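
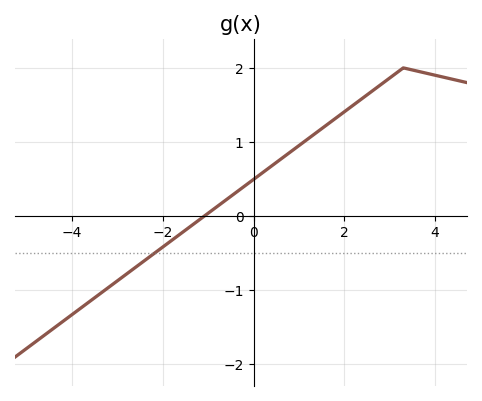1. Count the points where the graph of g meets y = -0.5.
1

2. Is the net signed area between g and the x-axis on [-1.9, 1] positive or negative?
positive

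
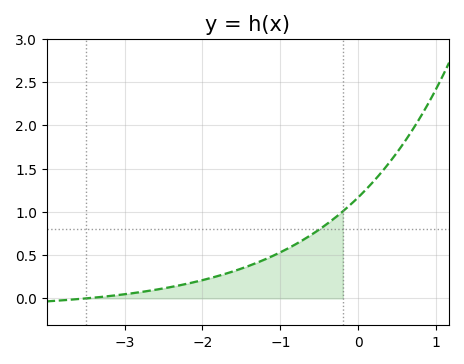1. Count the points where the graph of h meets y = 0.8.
1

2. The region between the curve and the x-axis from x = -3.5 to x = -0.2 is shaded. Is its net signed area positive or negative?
positive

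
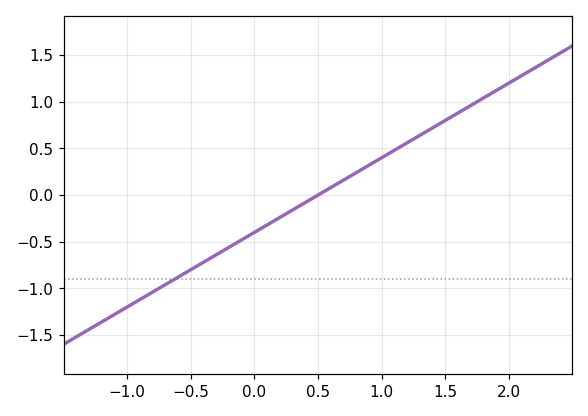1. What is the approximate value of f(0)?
-0.4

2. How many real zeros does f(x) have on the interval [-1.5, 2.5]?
1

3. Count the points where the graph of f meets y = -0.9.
1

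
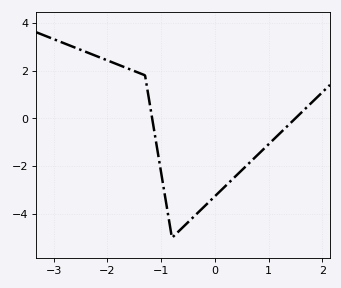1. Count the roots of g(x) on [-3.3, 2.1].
2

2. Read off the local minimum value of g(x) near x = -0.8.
-5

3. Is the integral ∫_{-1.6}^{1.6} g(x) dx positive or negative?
negative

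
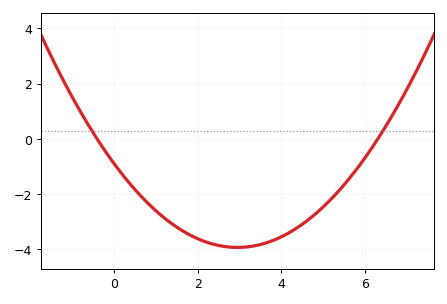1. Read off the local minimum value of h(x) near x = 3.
-4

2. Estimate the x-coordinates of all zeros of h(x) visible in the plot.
-0.4, 6.2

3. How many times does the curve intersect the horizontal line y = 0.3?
2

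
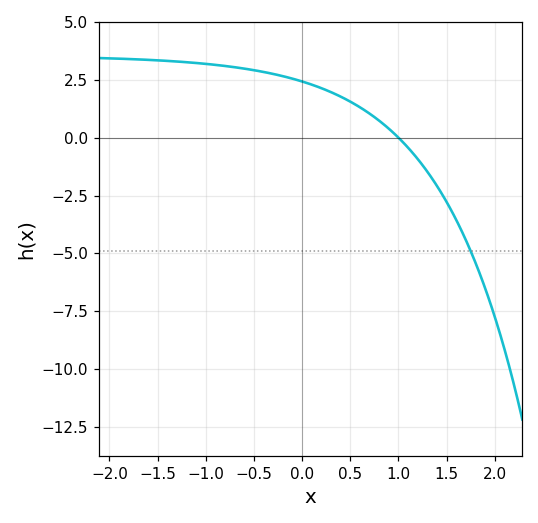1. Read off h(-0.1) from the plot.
2.56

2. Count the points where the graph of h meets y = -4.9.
1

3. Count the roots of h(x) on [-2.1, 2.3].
1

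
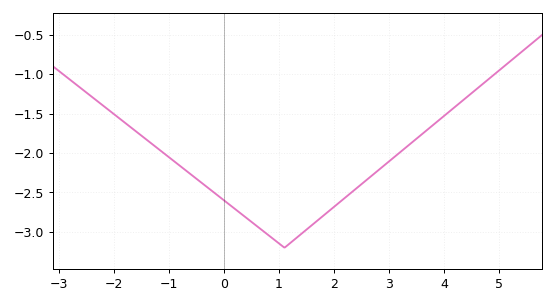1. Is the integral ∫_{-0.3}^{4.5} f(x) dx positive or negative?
negative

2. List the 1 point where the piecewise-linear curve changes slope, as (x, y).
(1.1, -3.2)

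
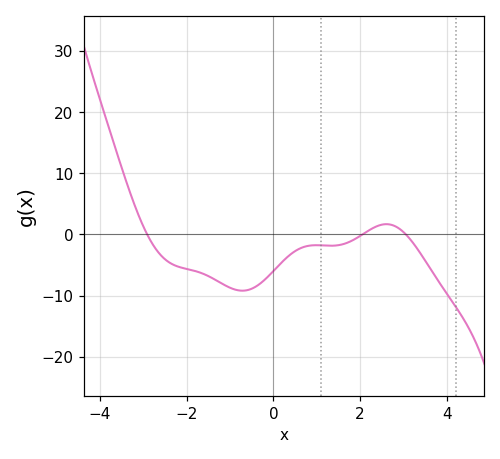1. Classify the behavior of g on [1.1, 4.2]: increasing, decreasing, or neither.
neither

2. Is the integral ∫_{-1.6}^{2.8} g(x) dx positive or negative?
negative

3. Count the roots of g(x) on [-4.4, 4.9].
3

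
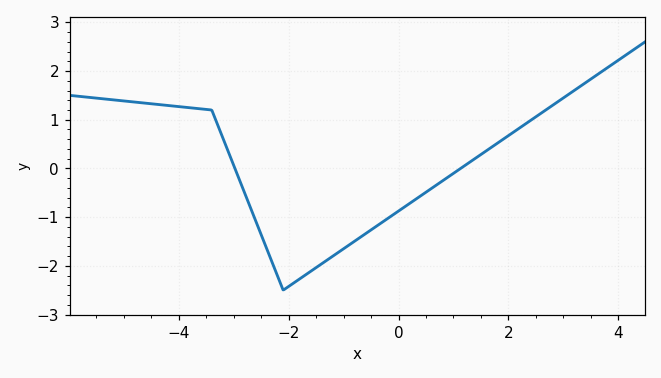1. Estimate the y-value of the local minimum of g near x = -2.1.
-2.5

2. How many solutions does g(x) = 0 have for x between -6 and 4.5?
2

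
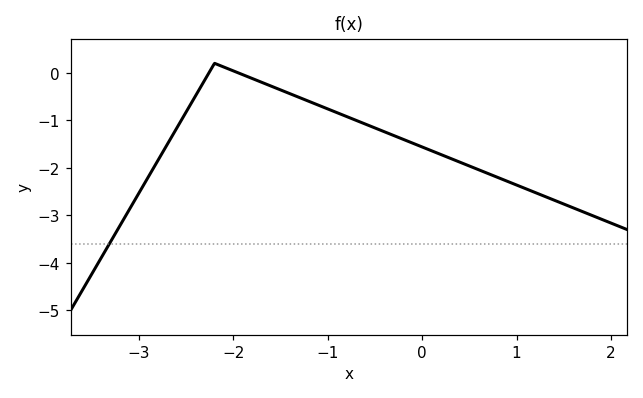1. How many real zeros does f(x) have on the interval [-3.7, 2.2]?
2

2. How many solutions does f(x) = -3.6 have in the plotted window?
1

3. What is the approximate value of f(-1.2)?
-0.6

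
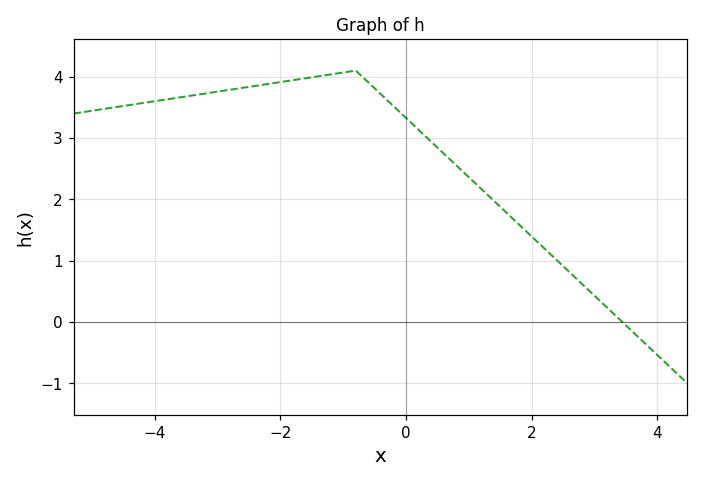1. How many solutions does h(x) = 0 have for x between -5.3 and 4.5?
1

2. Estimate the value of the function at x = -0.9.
4.08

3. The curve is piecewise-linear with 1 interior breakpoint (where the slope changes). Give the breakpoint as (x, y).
(-0.8, 4.1)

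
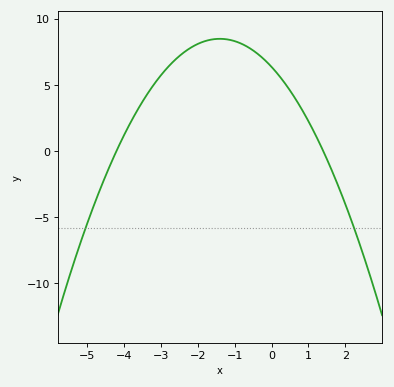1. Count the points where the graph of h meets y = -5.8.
2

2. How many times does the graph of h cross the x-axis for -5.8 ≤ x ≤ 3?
2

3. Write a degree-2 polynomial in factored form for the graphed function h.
y = -1.08(x + 4.2)(x - 1.4)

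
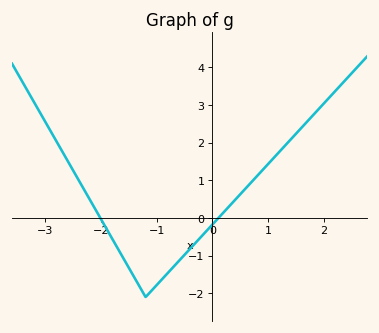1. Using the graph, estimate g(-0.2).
-0.493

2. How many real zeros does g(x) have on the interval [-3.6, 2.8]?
2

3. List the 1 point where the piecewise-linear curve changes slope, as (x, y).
(-1.2, -2.1)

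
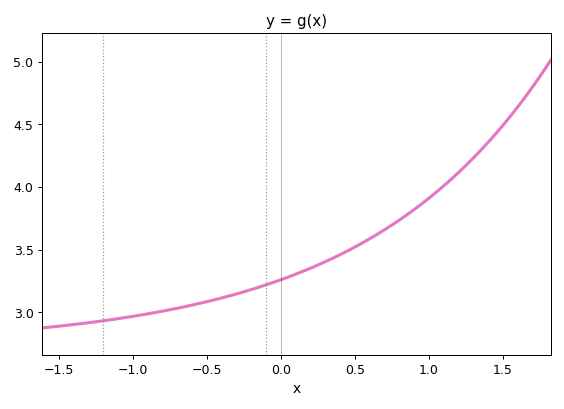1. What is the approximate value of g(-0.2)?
3.2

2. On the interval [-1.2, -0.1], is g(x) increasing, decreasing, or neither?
increasing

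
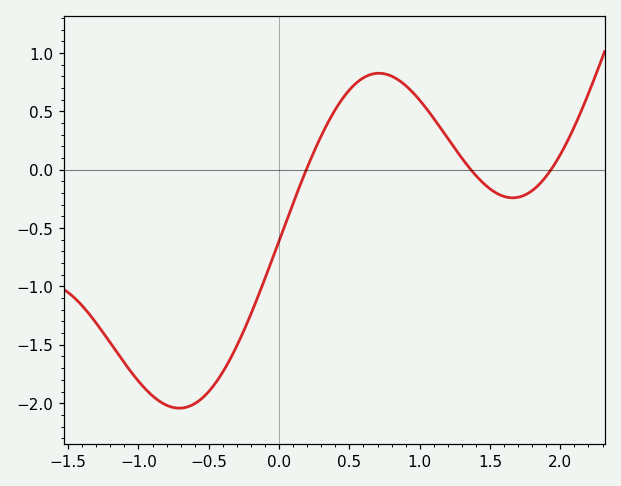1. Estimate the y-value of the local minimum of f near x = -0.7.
-2.04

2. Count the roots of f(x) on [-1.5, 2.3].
3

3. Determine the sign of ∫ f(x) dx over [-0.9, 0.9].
negative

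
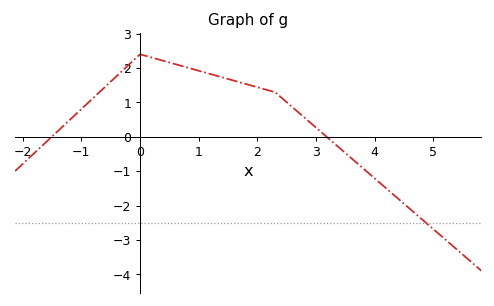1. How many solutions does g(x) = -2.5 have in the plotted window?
1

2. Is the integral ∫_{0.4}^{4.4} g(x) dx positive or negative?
positive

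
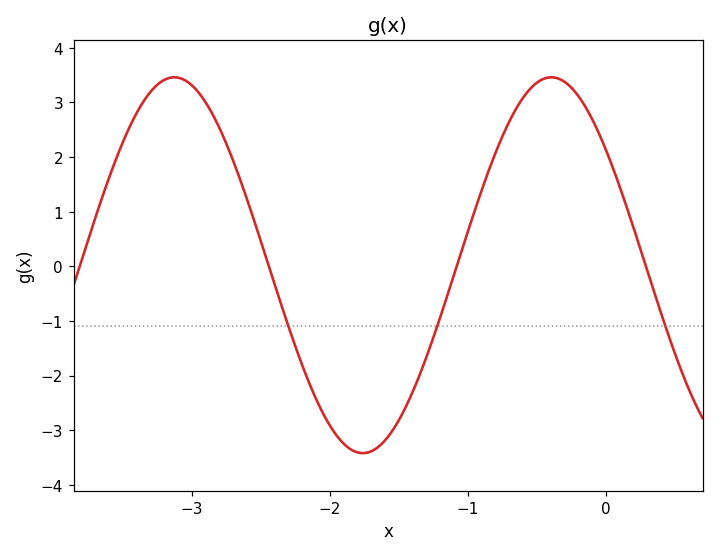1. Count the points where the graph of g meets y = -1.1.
3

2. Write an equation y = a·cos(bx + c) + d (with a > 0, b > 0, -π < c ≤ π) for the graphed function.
y = 3.44cos(2.3x + 0.91) + 0.02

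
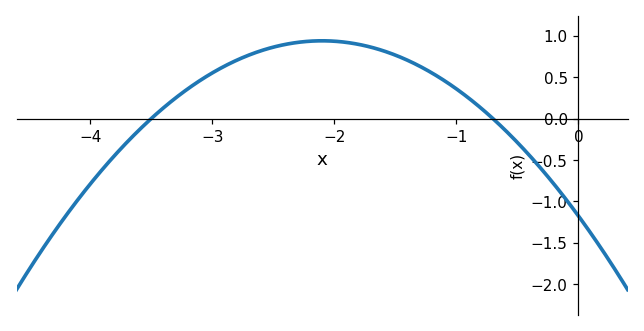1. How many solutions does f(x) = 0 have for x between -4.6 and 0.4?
2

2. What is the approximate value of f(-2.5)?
0.85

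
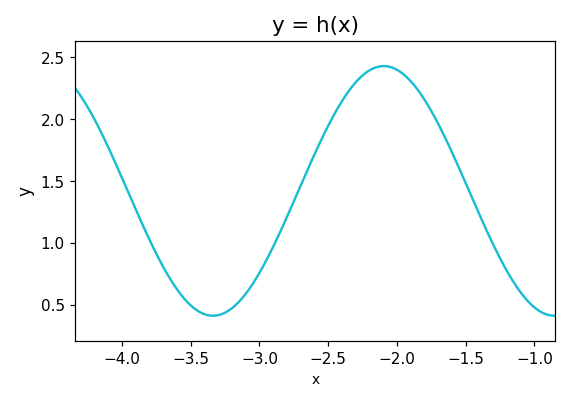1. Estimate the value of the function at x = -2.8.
1.21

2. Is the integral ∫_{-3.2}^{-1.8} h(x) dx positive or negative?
positive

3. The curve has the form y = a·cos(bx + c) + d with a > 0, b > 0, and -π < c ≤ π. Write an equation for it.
y = 1.01cos(2.53x - 0.98) + 1.42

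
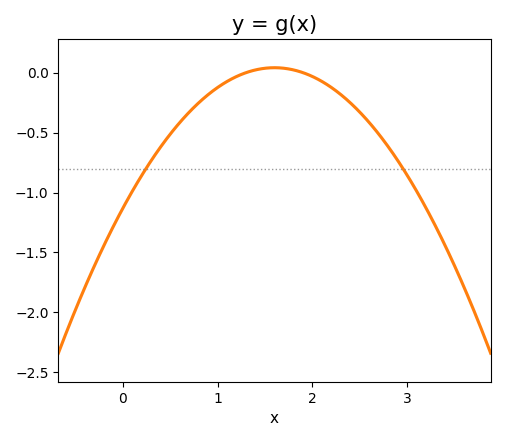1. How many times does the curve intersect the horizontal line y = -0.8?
2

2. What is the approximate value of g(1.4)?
0.023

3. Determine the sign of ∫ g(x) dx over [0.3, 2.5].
negative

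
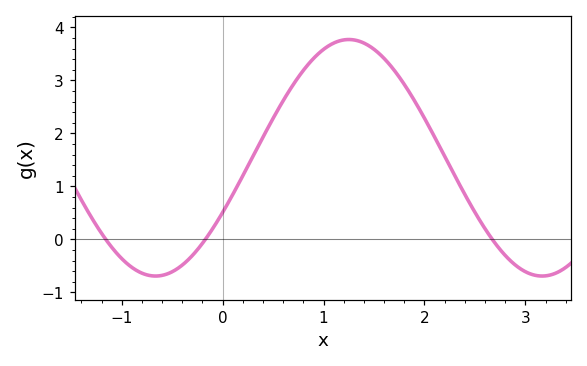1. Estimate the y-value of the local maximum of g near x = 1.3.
3.8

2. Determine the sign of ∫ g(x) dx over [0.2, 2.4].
positive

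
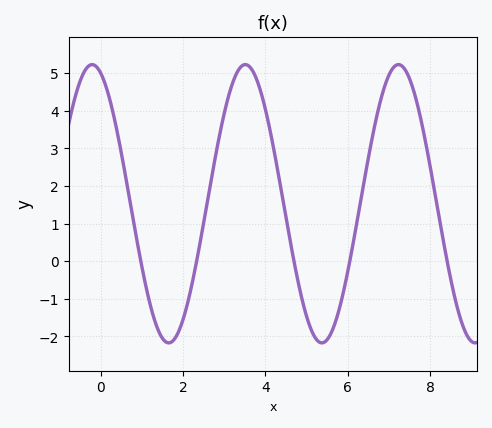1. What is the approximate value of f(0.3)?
3.9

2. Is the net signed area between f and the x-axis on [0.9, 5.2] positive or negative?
positive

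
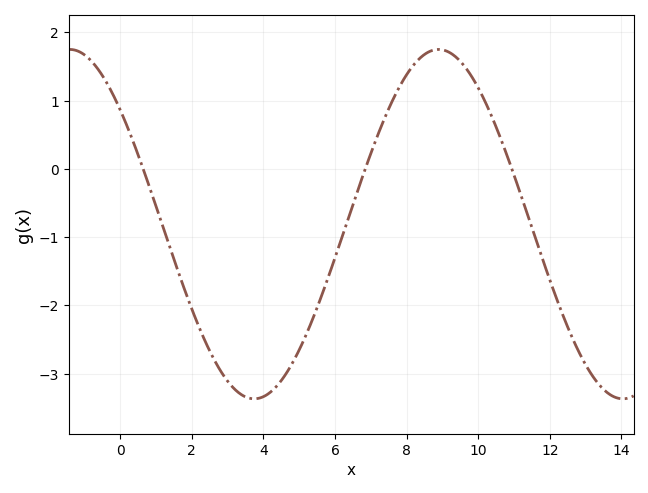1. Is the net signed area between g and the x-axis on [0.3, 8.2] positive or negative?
negative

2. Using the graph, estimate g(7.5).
0.882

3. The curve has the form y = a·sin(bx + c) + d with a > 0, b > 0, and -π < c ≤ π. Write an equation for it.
y = 2.56sin(0.61x + 2.43) - 0.81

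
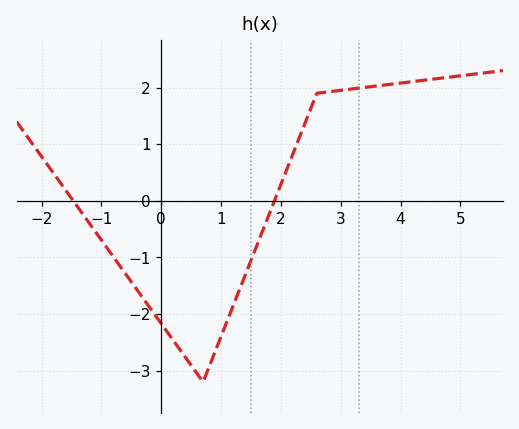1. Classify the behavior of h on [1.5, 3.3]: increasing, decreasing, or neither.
increasing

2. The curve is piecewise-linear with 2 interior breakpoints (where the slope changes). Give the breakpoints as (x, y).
(0.7, -3.2); (2.6, 1.9)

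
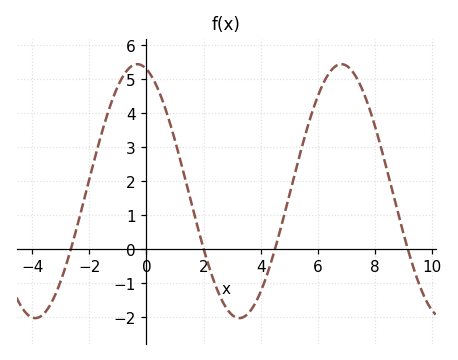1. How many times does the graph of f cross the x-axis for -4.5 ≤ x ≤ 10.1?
4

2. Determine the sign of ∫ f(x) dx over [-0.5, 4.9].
positive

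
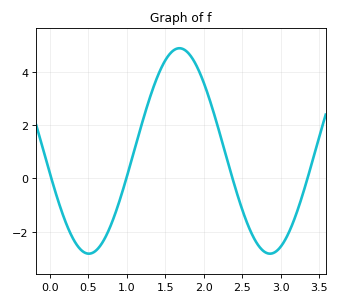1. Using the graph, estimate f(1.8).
4.7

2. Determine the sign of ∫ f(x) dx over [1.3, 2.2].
positive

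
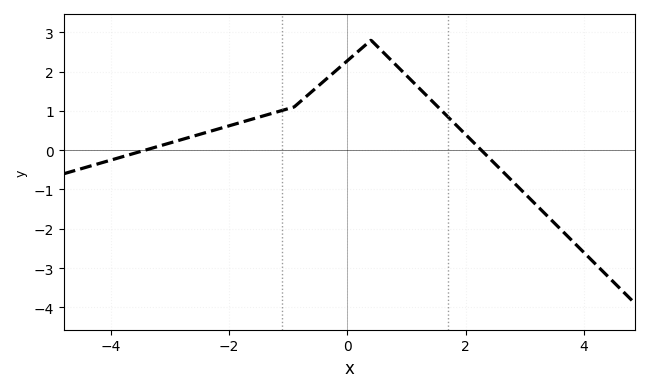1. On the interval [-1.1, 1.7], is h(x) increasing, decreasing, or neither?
neither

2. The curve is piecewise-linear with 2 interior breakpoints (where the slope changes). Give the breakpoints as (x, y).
(-0.9, 1.1); (0.4, 2.8)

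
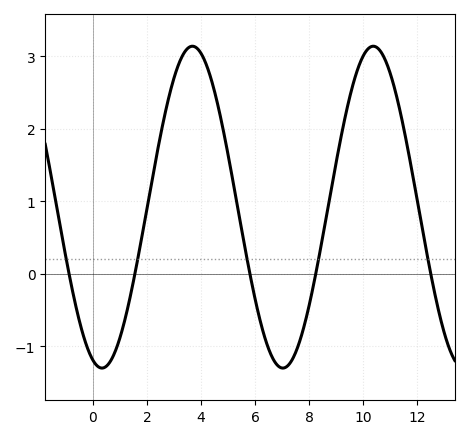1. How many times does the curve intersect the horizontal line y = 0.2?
5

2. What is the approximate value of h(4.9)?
1.84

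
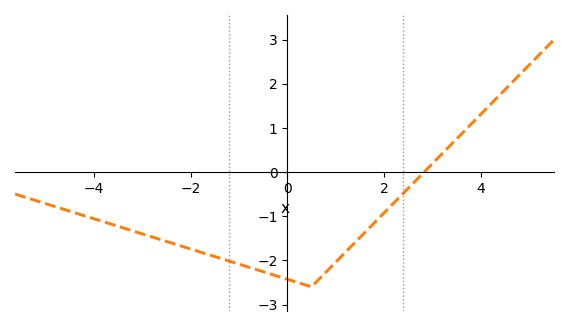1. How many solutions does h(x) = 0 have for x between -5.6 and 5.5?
1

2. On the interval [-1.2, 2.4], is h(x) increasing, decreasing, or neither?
neither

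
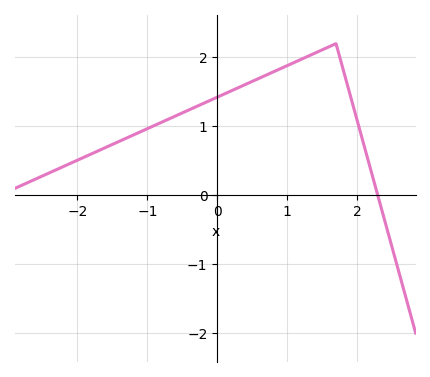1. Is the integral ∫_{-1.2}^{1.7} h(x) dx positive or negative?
positive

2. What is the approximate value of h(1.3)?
2.02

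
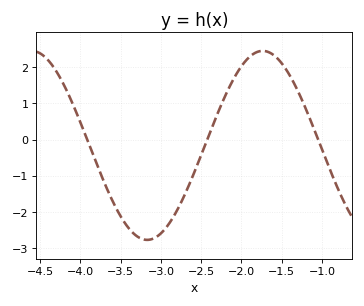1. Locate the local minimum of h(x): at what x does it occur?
-3.2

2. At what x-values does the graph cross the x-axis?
-3.9, -2.4, -1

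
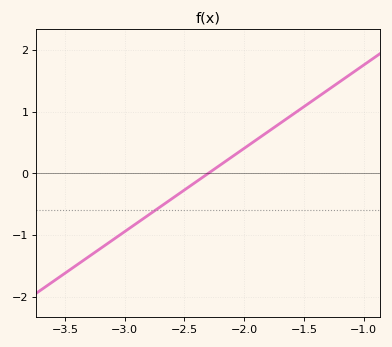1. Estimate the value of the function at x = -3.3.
-1.4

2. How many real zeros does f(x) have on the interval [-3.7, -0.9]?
1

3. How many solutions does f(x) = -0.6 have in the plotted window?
1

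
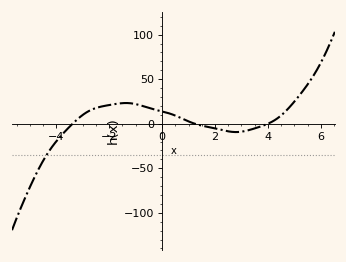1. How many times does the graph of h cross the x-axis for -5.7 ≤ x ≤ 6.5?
3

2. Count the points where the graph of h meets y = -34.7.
1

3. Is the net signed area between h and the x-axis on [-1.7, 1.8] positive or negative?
positive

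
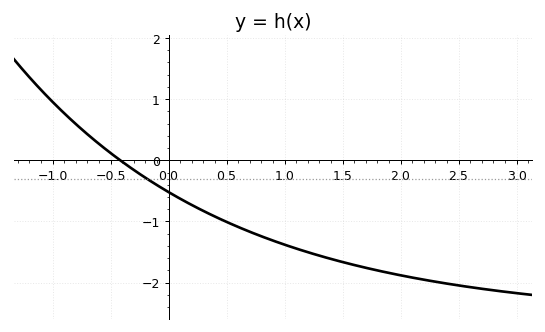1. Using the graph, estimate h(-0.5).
0.1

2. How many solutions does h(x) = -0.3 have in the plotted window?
1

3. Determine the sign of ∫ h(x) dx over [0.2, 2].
negative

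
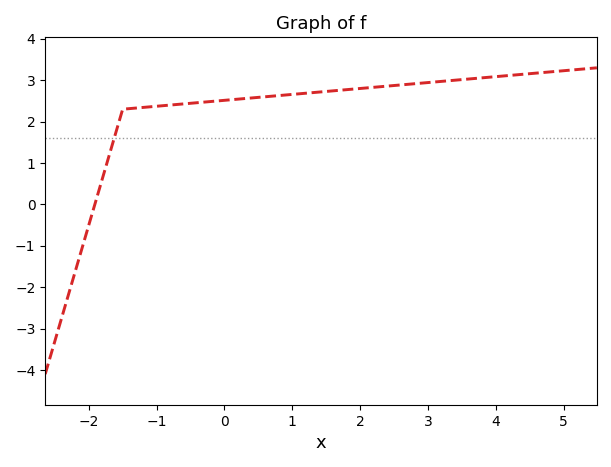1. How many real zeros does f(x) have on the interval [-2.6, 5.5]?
1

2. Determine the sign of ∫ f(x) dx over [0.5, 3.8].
positive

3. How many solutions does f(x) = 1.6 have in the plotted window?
1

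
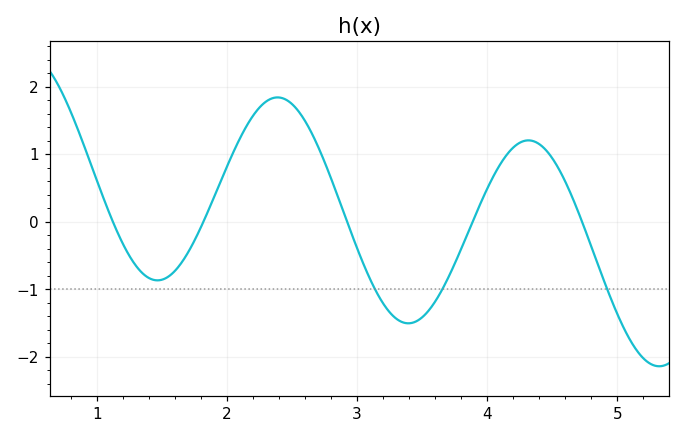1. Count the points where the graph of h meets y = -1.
3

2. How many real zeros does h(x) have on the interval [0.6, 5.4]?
5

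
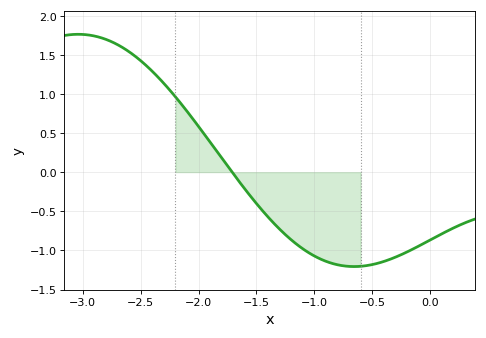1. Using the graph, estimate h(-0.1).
-0.95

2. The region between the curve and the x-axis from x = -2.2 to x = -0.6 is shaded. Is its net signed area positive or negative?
negative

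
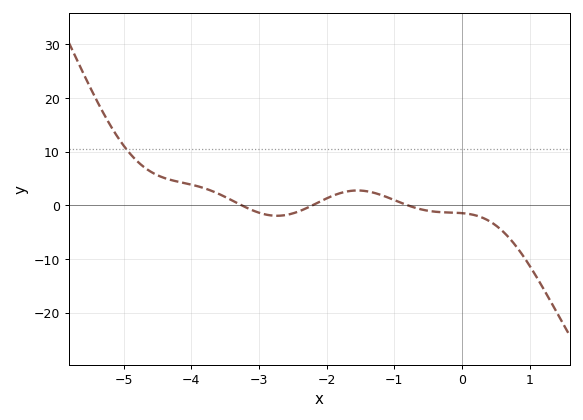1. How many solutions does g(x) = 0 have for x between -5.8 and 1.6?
3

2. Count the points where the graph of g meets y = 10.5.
1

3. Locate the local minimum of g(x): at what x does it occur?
-2.73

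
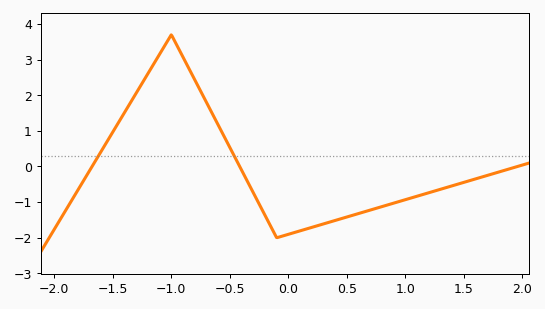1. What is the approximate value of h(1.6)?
-0.348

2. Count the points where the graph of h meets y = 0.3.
2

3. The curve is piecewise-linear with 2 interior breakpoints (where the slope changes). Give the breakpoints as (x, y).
(-1, 3.7); (-0.1, -2)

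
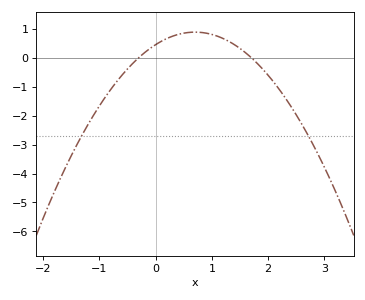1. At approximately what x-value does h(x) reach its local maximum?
0.7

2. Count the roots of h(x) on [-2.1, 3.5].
2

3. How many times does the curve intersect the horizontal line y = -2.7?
2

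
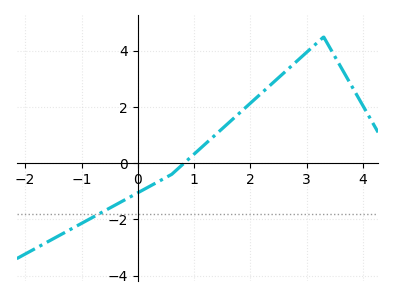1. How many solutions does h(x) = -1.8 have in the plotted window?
1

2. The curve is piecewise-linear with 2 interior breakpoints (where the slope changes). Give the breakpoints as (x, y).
(0.6, -0.4); (3.3, 4.5)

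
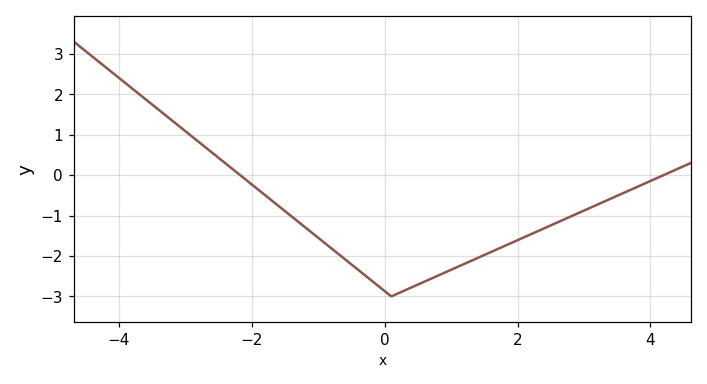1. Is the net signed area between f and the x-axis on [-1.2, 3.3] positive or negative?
negative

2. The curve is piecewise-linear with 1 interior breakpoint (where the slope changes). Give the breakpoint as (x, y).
(0.1, -3)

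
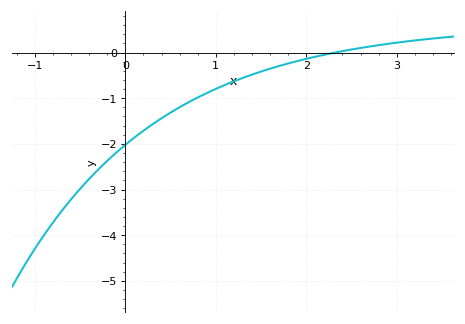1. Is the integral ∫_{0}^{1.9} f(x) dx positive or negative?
negative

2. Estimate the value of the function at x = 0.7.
-1.1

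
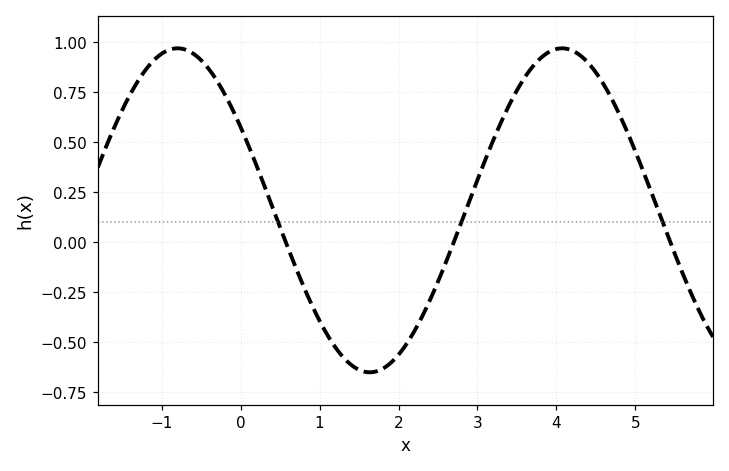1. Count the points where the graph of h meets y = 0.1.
3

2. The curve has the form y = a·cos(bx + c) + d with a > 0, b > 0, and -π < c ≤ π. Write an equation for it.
y = 0.81cos(1.3x + 1) + 0.16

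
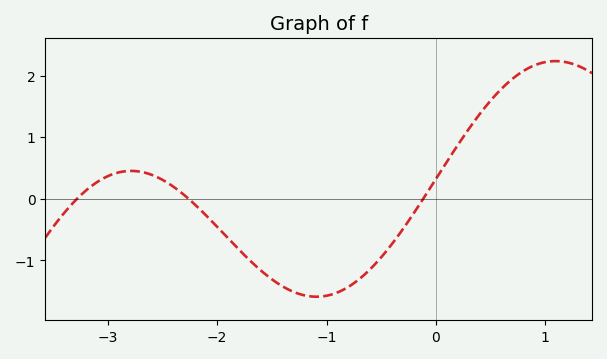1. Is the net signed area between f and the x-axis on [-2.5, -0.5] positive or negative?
negative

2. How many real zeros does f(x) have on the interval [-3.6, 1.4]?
3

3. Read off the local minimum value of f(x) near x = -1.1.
-1.59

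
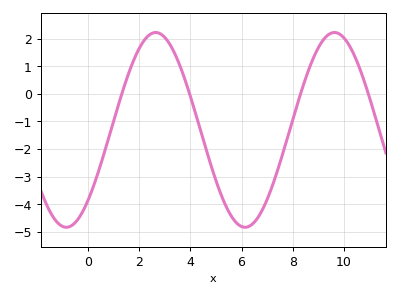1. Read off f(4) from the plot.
-0.089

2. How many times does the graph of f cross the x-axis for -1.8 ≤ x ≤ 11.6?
4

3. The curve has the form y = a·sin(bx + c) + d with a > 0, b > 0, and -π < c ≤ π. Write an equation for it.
y = 3.53sin(0.9x - 0.812) - 1.31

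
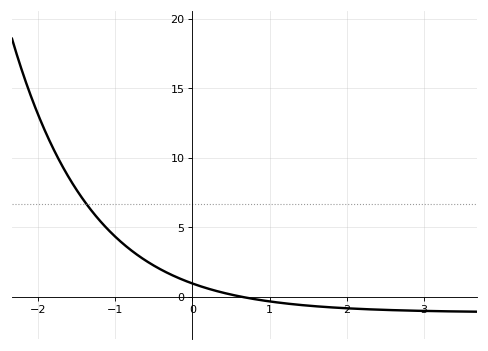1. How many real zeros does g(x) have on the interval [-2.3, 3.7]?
1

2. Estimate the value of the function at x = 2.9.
-1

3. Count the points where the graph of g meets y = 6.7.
1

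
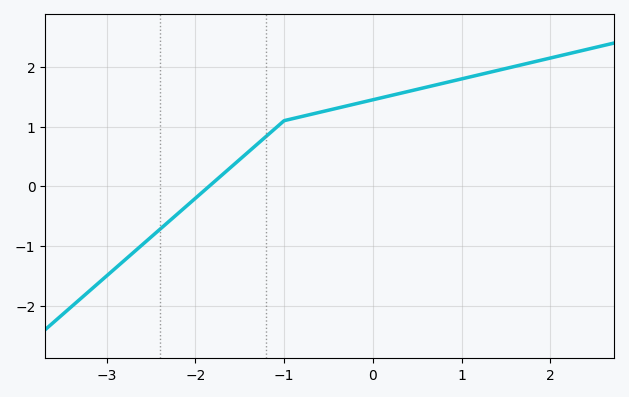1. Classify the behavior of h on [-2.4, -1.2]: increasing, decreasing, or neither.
increasing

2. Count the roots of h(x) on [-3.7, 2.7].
1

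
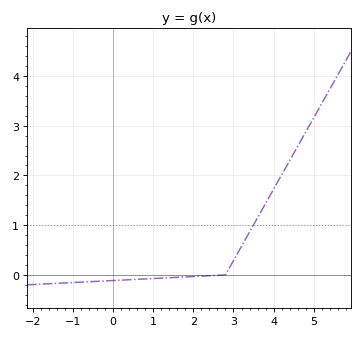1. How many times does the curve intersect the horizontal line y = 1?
1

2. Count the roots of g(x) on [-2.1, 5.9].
1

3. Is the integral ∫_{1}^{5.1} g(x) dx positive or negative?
positive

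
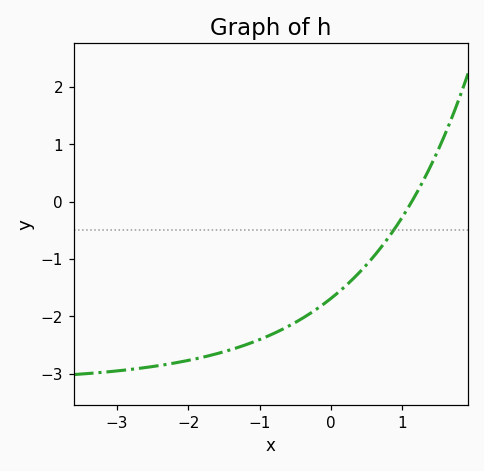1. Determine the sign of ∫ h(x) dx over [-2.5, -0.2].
negative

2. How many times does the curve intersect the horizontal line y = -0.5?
1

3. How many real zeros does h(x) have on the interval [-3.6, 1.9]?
1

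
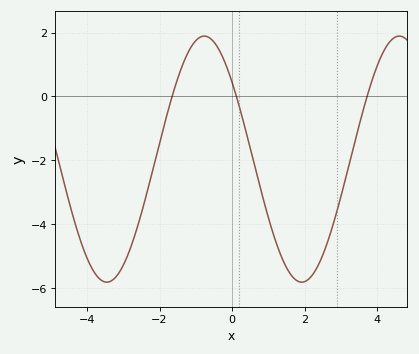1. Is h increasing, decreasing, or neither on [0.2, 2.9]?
neither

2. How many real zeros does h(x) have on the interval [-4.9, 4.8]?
3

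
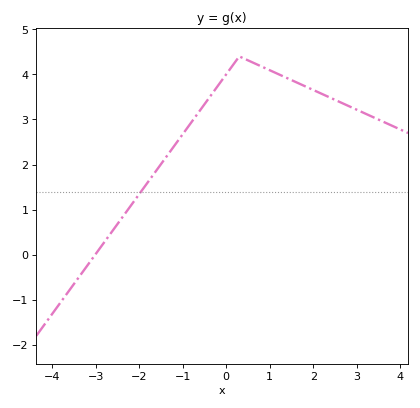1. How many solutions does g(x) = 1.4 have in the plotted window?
1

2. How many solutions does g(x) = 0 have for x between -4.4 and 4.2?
1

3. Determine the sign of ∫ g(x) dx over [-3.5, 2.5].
positive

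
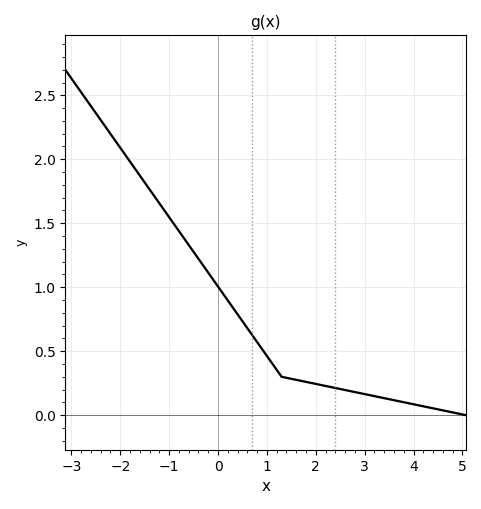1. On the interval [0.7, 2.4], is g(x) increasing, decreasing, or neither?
decreasing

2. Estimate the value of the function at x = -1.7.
1.95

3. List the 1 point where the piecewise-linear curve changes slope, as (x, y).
(1.3, 0.3)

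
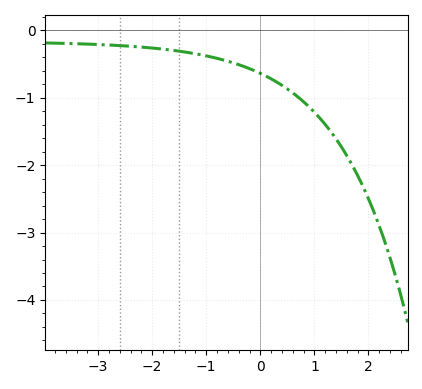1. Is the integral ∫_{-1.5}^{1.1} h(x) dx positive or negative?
negative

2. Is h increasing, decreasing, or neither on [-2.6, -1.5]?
decreasing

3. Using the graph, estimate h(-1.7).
-0.291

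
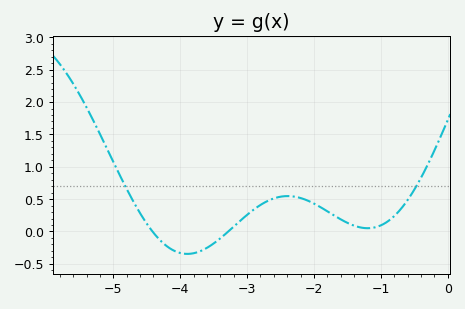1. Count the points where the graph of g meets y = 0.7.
2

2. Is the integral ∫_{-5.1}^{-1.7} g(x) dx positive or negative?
positive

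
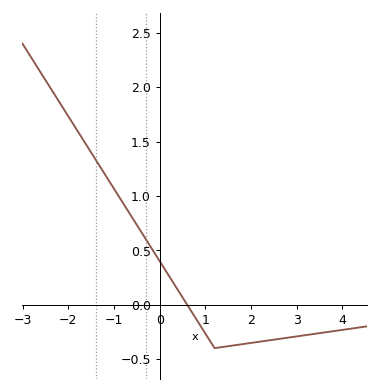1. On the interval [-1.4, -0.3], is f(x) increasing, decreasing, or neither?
decreasing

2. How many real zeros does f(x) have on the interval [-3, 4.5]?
1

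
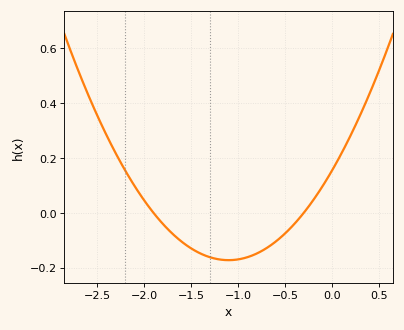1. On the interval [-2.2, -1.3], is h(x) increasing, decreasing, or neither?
decreasing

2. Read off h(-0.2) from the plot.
0.04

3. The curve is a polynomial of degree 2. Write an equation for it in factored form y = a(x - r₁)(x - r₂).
y = 0.27(x + 1.9)(x + 0.3)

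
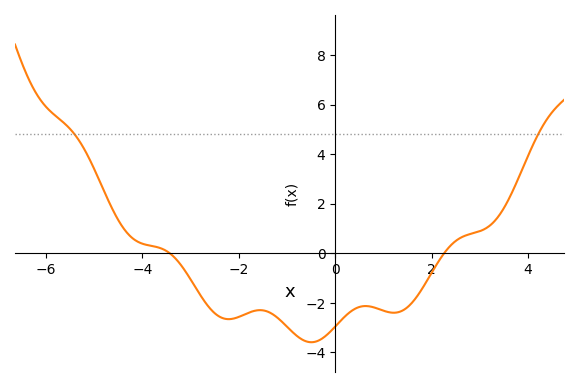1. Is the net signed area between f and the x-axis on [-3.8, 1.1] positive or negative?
negative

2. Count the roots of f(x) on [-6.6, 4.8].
2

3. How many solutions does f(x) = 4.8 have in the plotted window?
2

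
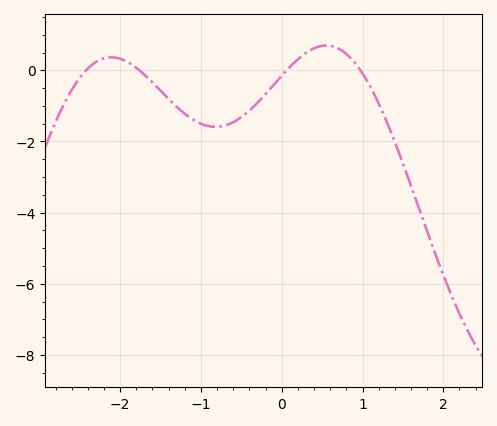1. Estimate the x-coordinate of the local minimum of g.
-0.8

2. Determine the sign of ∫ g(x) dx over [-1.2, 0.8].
negative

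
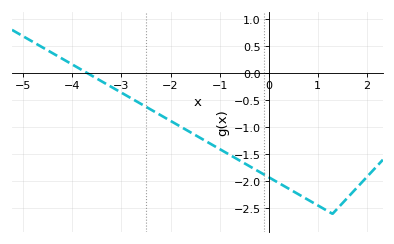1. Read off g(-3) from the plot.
-0.361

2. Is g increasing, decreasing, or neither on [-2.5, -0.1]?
decreasing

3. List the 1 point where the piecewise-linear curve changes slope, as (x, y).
(1.3, -2.6)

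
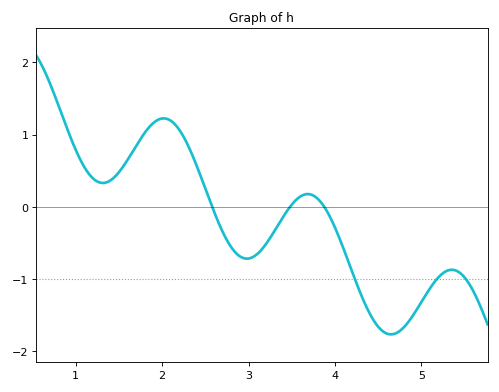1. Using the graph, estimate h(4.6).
-1.76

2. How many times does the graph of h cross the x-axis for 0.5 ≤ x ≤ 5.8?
3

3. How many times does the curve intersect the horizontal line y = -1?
3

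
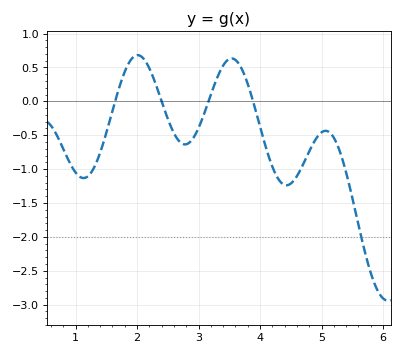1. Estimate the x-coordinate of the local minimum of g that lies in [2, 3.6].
2.78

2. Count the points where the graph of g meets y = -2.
1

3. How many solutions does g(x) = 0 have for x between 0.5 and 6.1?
4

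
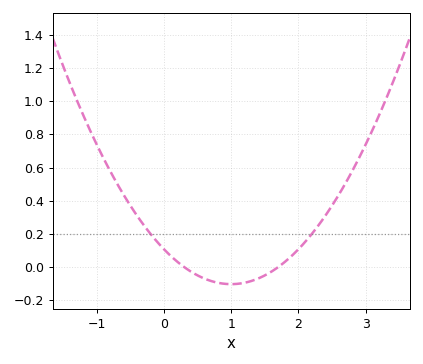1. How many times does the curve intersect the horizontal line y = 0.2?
2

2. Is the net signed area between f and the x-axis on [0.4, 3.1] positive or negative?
positive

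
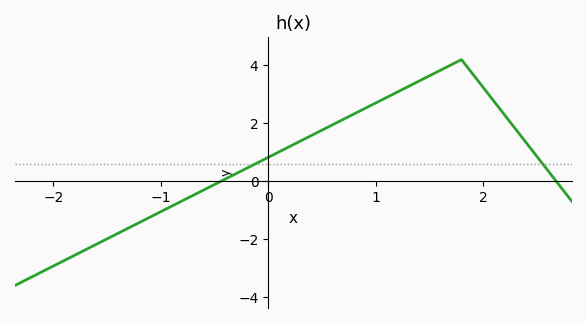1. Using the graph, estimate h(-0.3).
0.2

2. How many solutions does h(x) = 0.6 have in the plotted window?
2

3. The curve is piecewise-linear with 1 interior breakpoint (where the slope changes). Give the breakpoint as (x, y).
(1.8, 4.2)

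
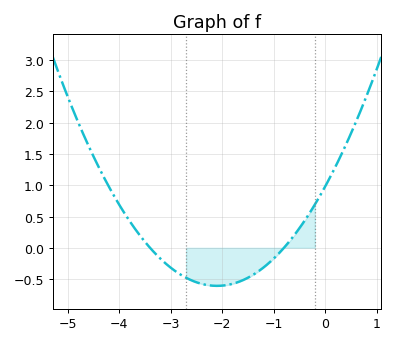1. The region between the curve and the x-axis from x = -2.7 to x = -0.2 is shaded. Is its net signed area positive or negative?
negative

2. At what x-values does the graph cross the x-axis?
-3.4, -0.8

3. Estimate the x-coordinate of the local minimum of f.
-2.1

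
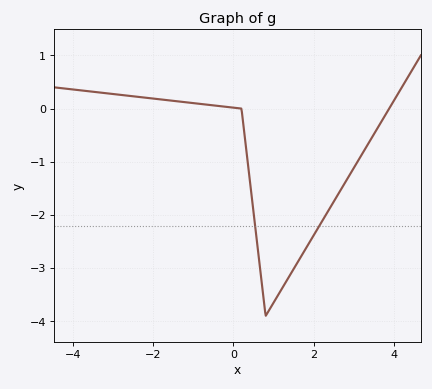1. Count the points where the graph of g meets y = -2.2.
2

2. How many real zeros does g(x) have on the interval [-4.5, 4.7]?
2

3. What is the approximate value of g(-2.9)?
0.266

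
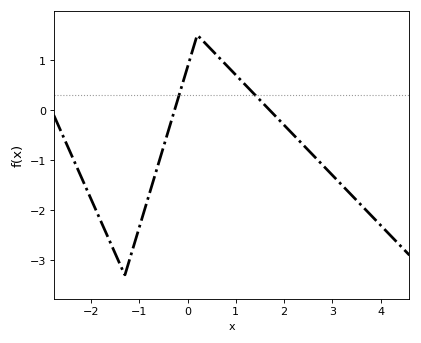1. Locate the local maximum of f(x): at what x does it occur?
0.201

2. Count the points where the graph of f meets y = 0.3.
2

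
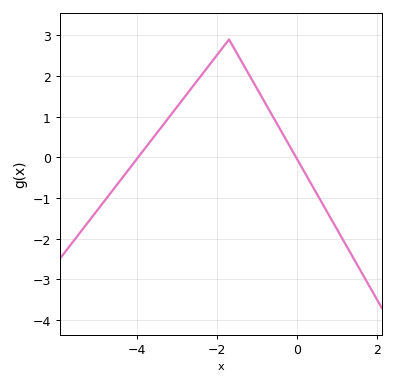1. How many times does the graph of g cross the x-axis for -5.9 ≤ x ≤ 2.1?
2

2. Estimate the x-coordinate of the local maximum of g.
-1.7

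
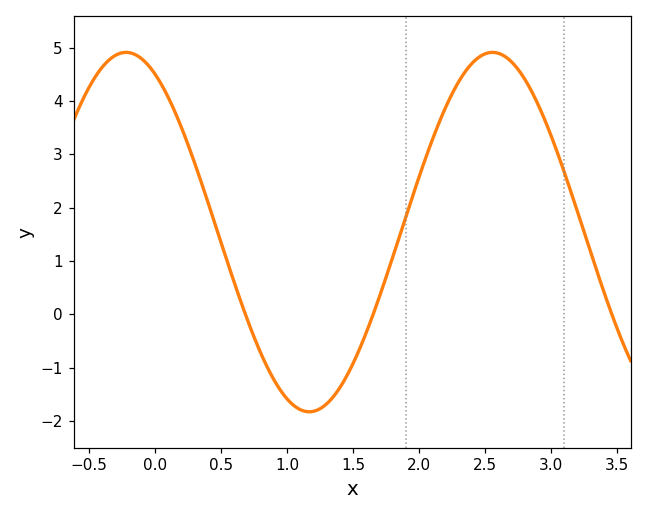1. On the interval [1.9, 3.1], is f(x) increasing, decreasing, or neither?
neither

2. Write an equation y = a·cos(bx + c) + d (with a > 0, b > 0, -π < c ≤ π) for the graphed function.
y = 3.37cos(2.26x + 0.5) + 1.54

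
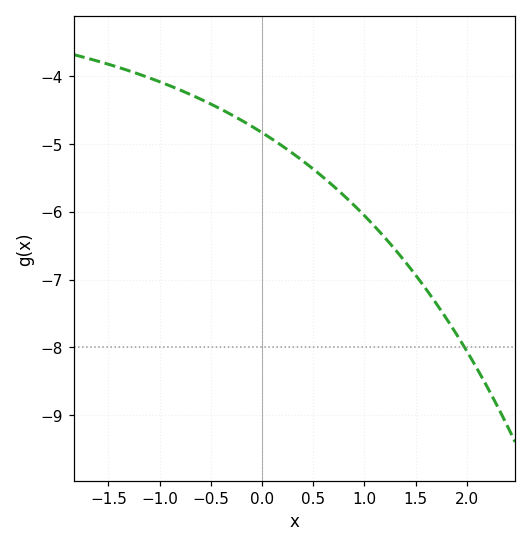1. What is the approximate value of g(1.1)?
-6.22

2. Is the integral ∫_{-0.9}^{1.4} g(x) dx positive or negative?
negative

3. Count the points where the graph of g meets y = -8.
1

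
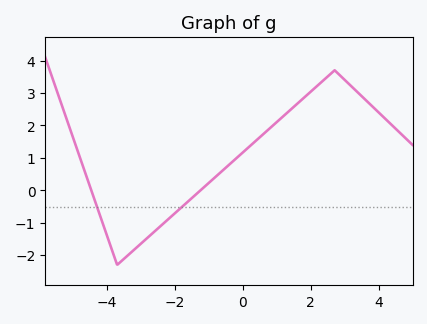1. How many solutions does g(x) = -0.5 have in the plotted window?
2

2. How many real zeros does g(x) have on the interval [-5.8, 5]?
2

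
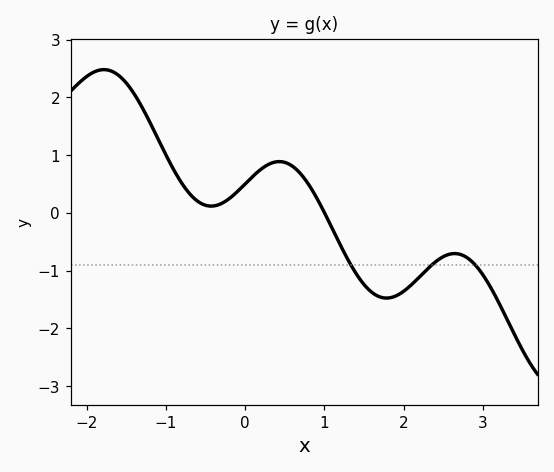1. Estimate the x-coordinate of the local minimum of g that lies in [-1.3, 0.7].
-0.431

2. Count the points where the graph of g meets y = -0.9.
3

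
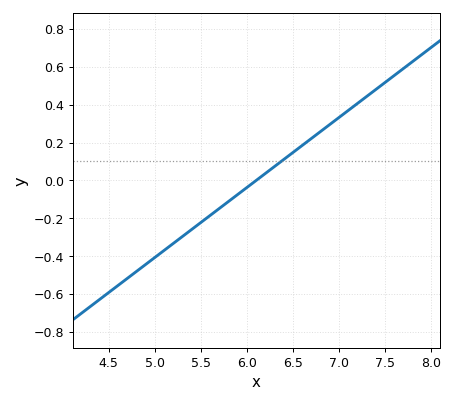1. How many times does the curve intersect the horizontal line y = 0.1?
1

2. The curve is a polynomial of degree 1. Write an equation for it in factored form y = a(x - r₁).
y = 0.37(x - 6.1)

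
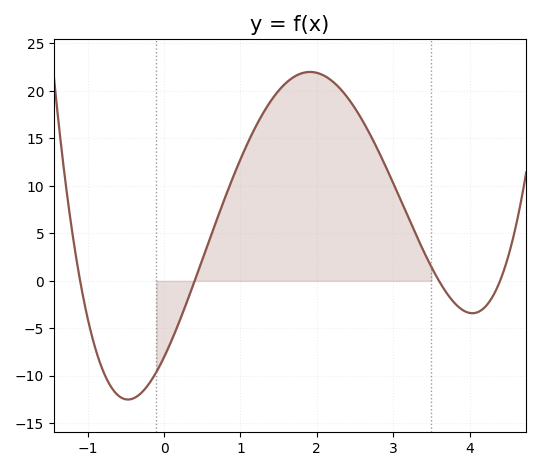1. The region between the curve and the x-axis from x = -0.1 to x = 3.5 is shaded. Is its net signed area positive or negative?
positive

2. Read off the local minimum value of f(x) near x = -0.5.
-12.5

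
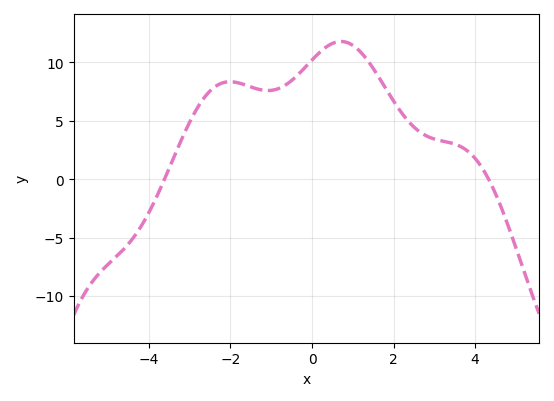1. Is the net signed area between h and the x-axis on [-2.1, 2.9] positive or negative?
positive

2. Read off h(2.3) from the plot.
5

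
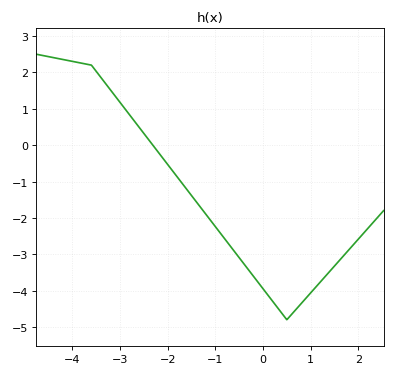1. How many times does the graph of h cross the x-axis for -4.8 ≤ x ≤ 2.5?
1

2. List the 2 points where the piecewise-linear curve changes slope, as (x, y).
(-3.6, 2.2); (0.5, -4.8)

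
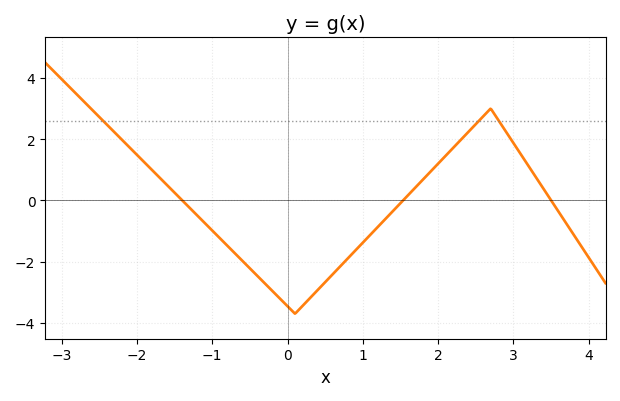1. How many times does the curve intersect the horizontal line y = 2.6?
3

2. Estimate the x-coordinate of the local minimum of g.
0.1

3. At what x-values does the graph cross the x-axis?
-1.4, 1.54, 3.5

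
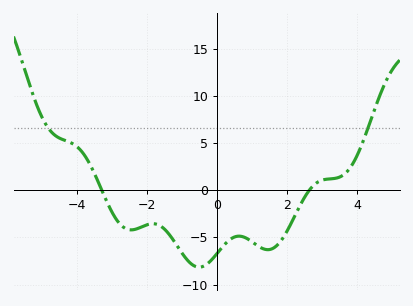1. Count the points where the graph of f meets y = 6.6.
2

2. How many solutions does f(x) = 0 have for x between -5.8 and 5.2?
2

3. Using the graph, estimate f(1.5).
-6.29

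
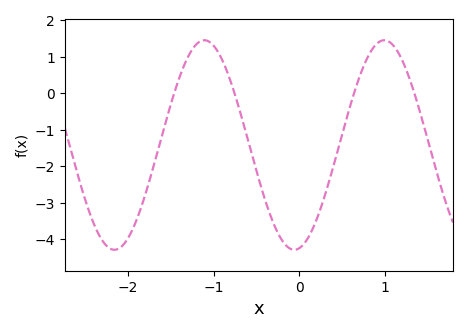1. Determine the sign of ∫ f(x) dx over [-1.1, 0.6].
negative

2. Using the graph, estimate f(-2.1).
-4.2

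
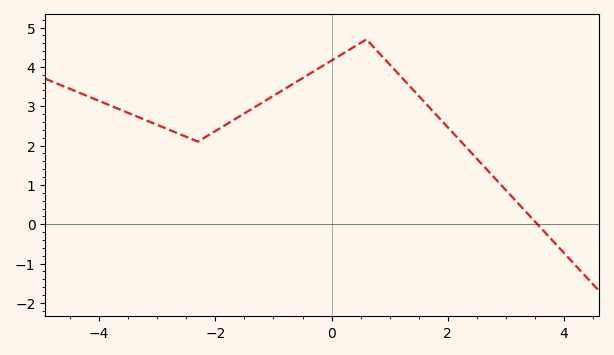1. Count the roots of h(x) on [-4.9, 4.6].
1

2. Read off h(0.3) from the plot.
4.4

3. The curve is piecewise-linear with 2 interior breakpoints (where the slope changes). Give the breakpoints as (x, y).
(-2.3, 2.1); (0.6, 4.7)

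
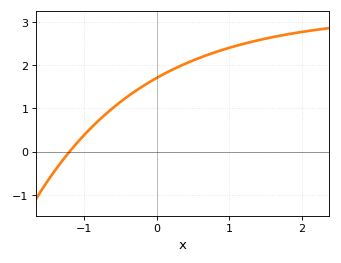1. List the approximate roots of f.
-1.2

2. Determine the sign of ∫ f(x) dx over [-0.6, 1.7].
positive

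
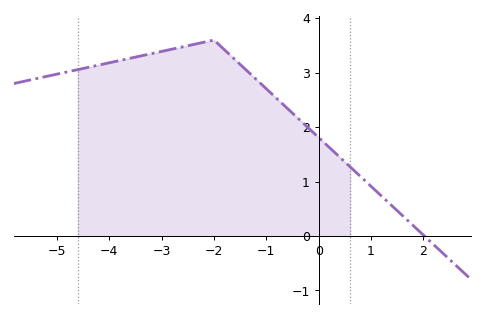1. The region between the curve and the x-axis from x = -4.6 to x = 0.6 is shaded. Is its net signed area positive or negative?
positive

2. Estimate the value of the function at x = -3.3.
3.3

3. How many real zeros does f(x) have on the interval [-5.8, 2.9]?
1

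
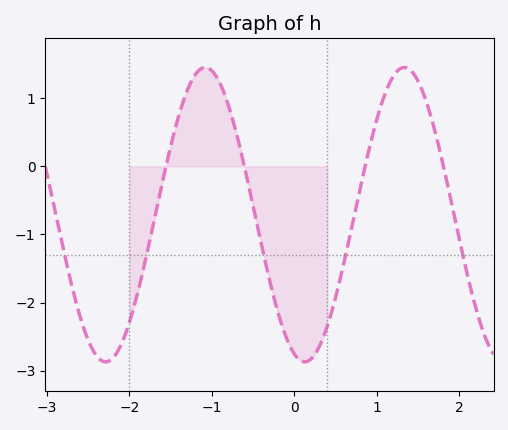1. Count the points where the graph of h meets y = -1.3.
5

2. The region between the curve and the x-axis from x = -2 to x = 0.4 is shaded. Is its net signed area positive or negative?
negative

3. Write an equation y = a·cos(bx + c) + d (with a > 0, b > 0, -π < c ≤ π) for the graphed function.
y = 2.16cos(2.6x + 2.8) - 0.71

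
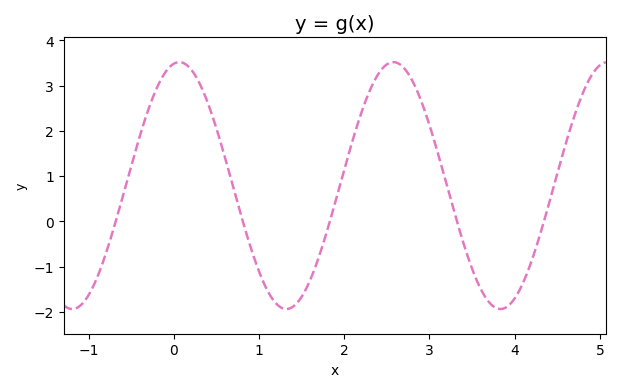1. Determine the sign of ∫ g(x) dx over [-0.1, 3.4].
positive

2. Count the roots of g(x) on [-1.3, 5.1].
5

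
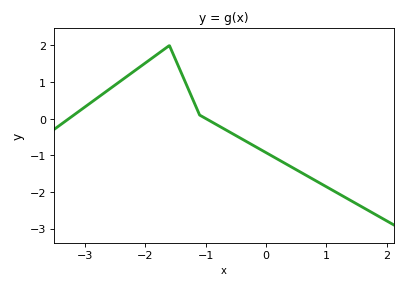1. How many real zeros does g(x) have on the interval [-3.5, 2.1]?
2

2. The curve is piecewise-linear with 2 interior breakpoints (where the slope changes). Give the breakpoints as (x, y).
(-1.6, 2); (-1.1, 0.1)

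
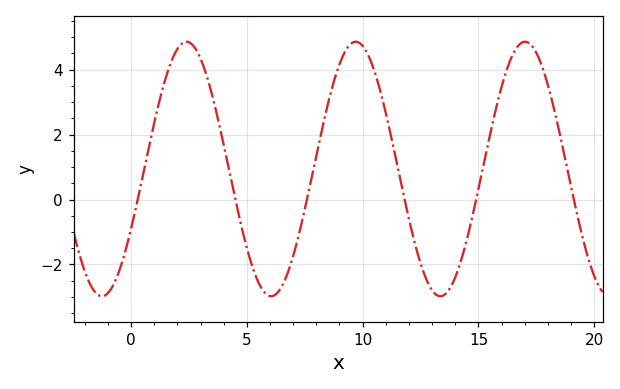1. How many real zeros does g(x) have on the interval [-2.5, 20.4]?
6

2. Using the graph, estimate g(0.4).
0.4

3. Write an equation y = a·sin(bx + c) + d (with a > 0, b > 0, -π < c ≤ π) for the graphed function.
y = 3.92sin(0.86x - 0.49) + 0.94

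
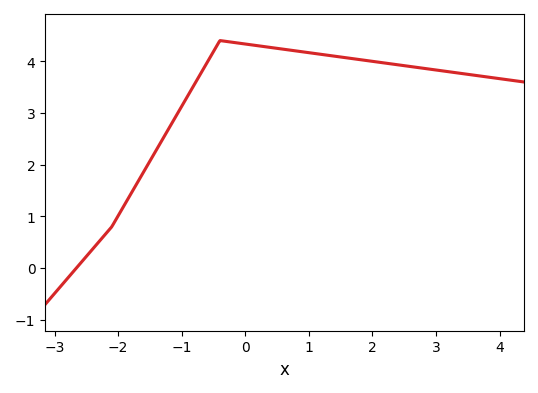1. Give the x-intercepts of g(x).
-2.66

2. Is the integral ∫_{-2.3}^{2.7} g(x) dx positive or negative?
positive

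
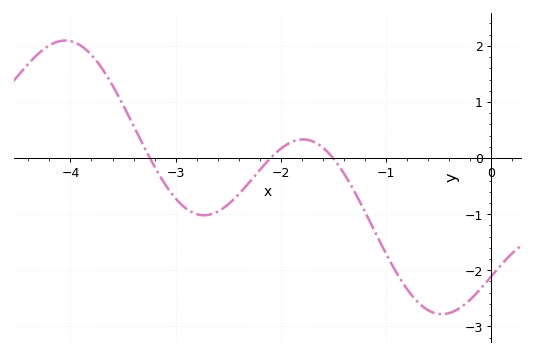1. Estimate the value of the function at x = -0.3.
-2.7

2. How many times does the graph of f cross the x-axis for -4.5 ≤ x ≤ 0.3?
3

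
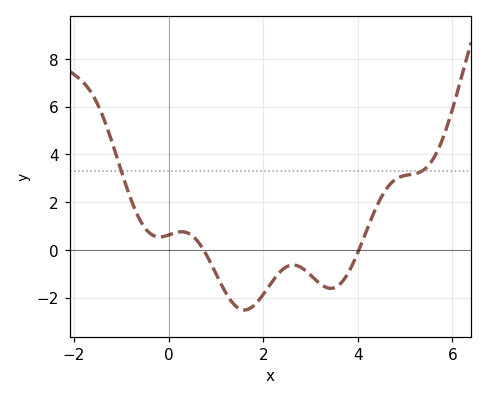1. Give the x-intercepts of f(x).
0.738, 4.02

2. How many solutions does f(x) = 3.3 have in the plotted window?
2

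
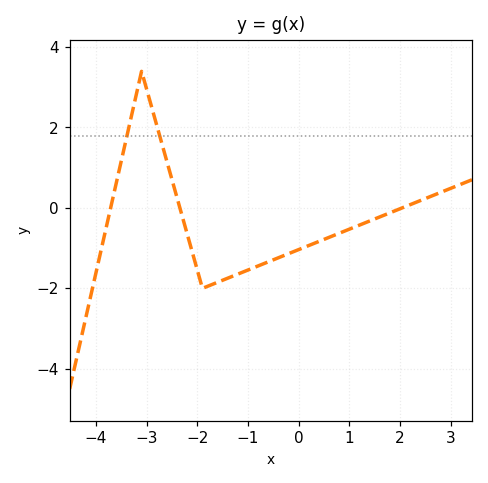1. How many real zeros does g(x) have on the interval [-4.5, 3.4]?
3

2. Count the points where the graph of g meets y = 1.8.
2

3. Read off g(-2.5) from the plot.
0.7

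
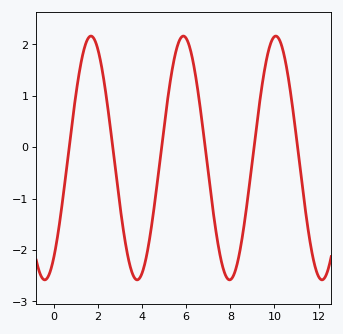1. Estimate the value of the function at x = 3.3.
-2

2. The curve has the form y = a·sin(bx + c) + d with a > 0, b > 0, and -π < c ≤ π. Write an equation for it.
y = 2.37sin(1.5x - 0.95) - 0.21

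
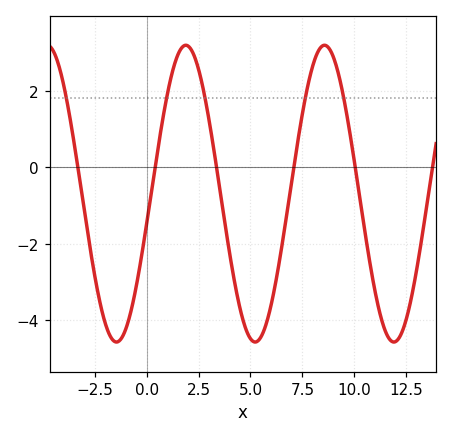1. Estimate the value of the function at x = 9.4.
2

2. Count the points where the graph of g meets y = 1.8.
5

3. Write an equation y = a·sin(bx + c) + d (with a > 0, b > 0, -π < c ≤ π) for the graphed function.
y = 3.88sin(0.94x - 0.2) - 0.69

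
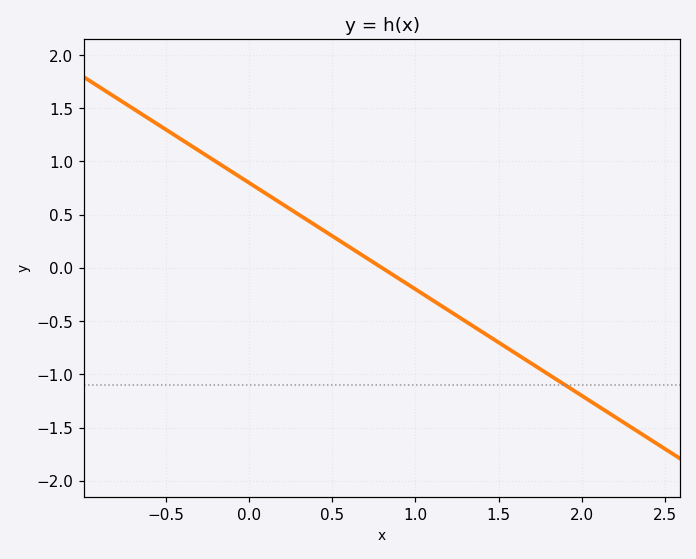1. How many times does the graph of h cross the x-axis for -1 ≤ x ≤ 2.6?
1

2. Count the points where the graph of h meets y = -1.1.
1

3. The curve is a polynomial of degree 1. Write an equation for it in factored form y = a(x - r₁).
y = -1(x - 0.8)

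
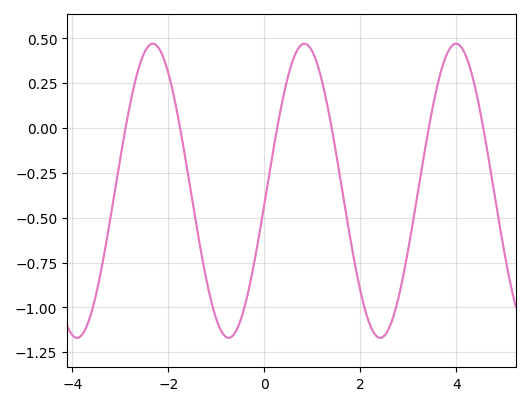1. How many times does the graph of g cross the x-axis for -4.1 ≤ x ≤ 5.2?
6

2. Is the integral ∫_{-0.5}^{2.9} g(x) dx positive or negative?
negative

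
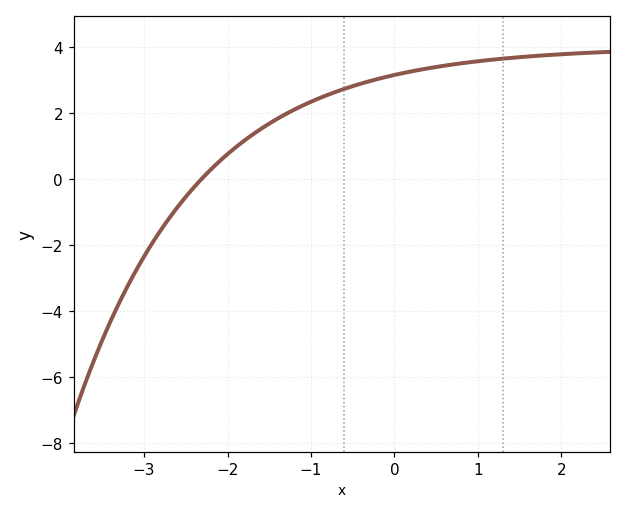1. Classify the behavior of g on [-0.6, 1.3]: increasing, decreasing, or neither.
increasing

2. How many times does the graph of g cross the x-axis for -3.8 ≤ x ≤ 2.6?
1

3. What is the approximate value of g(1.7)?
3.72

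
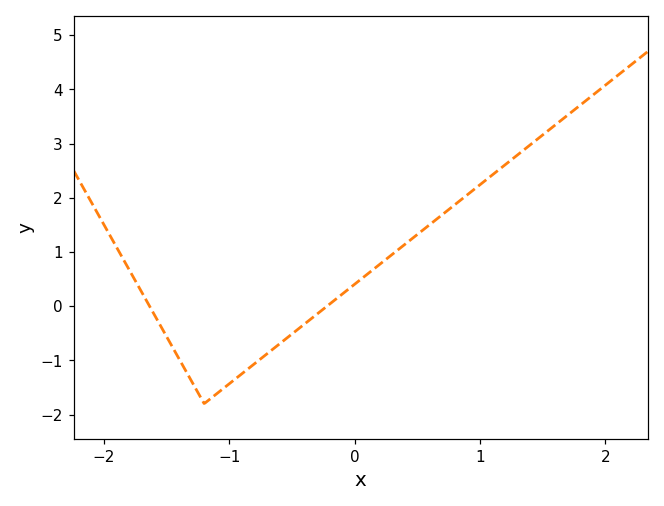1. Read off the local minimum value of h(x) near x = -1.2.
-1.8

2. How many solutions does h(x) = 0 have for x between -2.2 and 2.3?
2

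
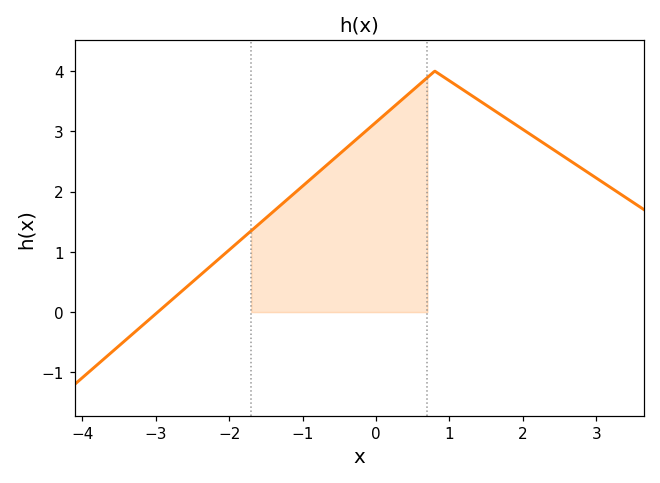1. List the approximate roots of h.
-2.97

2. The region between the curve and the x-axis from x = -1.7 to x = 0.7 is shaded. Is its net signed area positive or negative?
positive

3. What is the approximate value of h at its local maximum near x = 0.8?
4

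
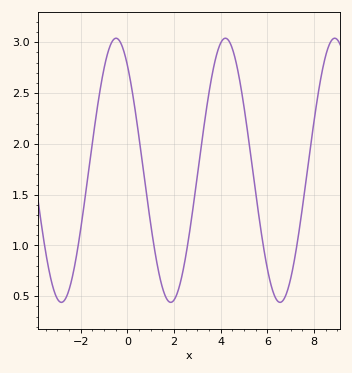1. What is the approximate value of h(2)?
0.45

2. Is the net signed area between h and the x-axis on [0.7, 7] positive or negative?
positive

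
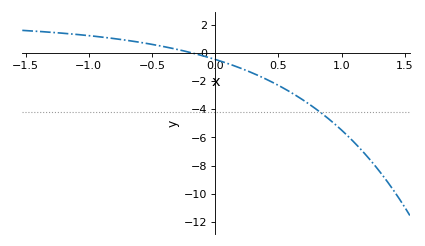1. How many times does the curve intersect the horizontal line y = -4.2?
1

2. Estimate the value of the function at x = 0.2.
-1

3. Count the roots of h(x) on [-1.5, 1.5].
1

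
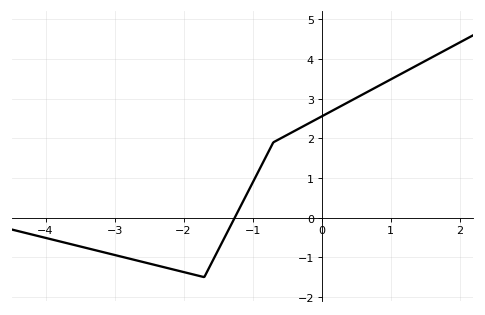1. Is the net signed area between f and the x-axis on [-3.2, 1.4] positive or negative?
positive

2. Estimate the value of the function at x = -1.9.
-1.4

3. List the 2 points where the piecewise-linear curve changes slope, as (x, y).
(-1.7, -1.5); (-0.7, 1.9)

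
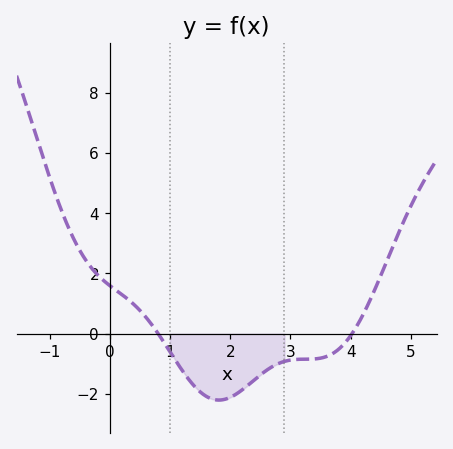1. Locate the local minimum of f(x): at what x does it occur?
1.8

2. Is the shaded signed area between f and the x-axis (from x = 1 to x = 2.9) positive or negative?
negative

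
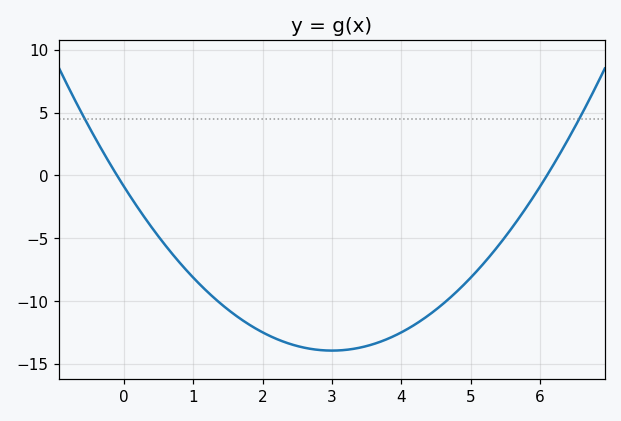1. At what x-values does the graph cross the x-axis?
0, 6.2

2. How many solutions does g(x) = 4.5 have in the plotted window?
2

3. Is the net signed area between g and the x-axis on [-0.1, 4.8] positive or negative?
negative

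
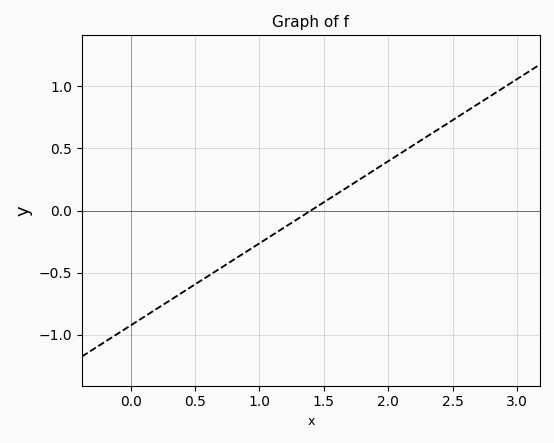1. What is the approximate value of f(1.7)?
0.2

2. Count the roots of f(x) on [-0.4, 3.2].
1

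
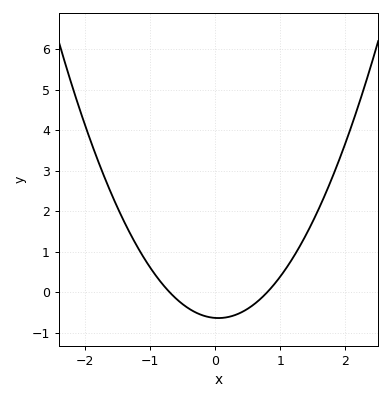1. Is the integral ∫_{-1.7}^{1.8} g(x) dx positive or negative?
positive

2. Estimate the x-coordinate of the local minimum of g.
0.05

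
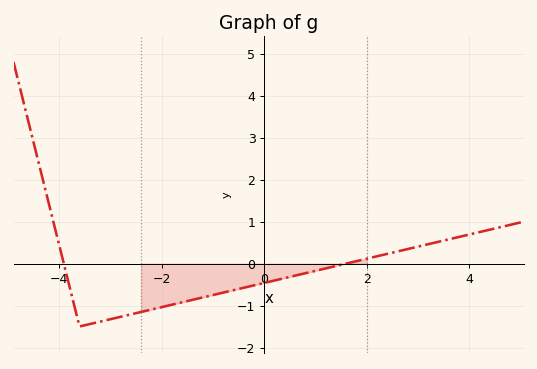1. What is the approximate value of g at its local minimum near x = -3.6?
-1.5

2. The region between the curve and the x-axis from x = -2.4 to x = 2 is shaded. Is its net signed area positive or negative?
negative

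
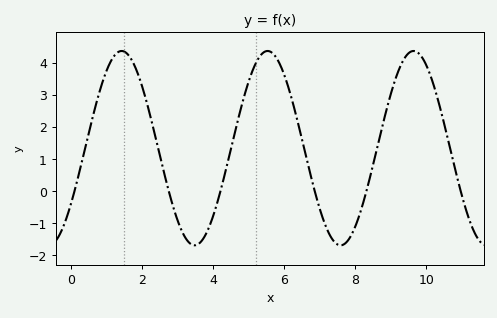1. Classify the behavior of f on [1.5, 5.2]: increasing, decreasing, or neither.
neither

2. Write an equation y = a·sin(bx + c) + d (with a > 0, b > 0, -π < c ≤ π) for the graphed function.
y = 3.03sin(1.5x - 0.62) + 1.34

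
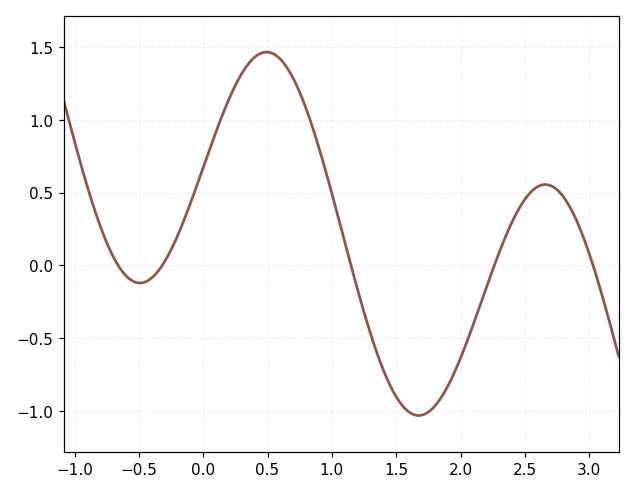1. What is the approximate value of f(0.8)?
1.08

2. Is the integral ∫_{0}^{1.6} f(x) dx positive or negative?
positive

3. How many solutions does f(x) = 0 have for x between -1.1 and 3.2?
5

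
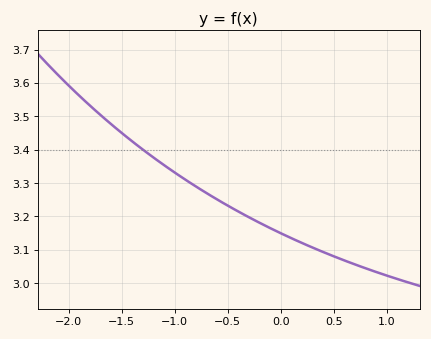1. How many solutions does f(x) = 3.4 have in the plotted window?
1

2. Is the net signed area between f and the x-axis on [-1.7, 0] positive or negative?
positive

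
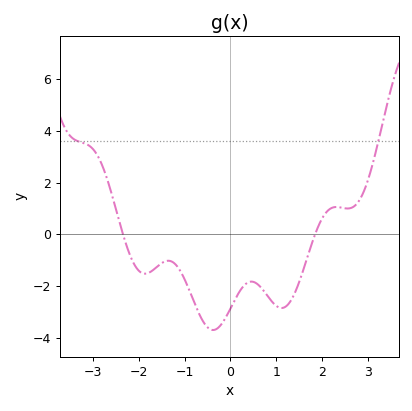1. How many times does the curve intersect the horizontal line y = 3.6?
2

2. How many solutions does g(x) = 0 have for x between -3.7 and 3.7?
2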